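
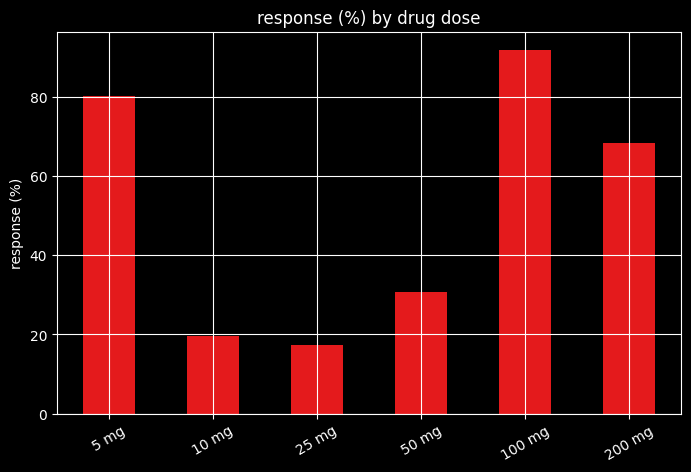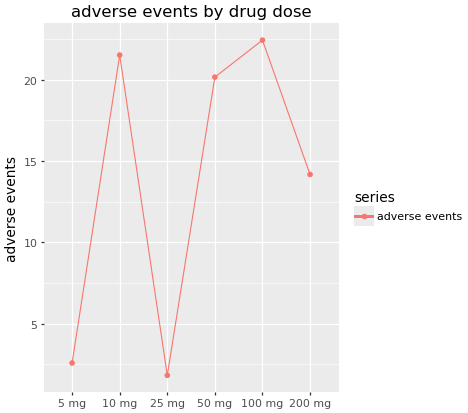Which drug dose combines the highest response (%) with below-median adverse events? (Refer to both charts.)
5 mg

Chart 2 median adverse events ≈ 15; below-median drug doses: 5 mg, 25 mg, 200 mg. Among those, 5 mg has the highest response (%) (≈ 80).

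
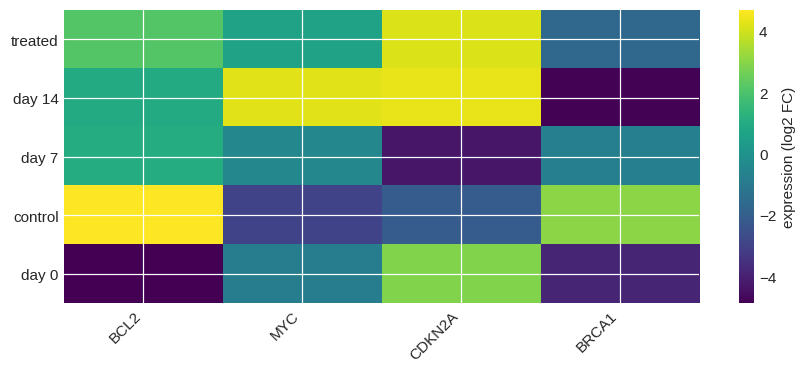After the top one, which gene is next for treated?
BCL2

Top 3 for treated: CDKN2A ≈ 4, BCL2 ≈ 2, MYC ≈ 1.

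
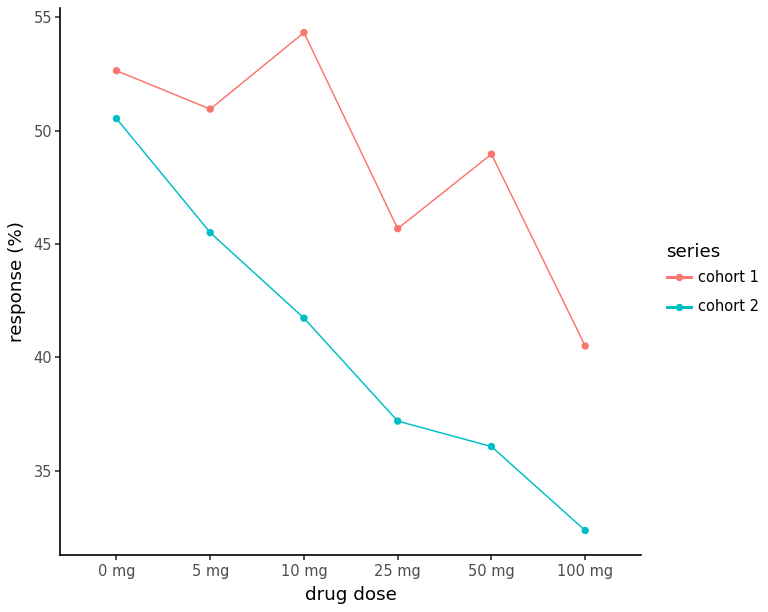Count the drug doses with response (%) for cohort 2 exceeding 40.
Above 40: 0 mg, 5 mg, 10 mg.

3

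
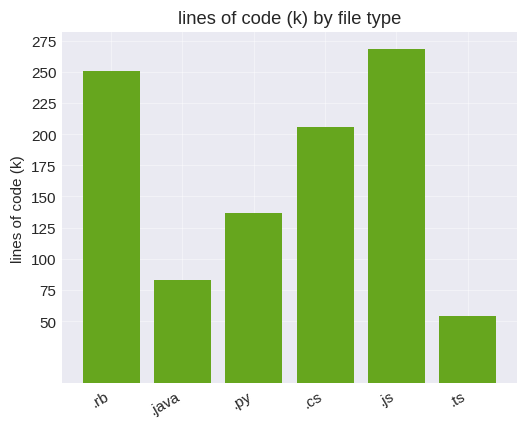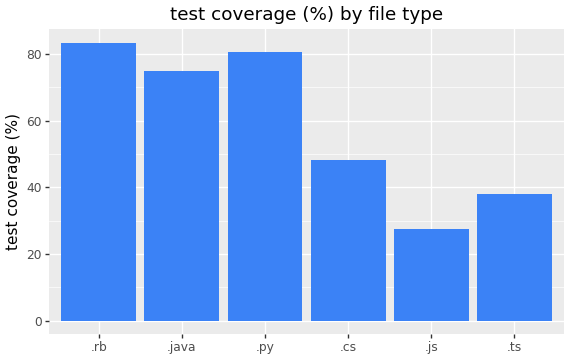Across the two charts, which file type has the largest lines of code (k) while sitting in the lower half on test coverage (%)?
Chart 2 median test coverage (%) ≈ 60; below-median file types: .cs, .js, .ts. Among those, .js has the highest lines of code (k) (≈ 275).

.js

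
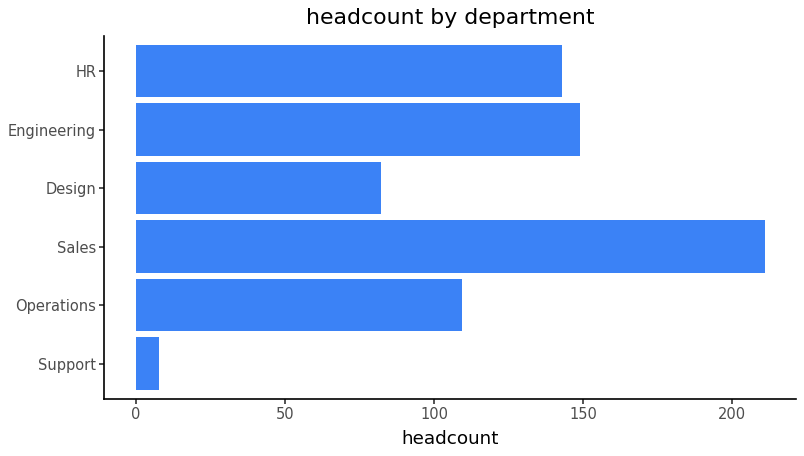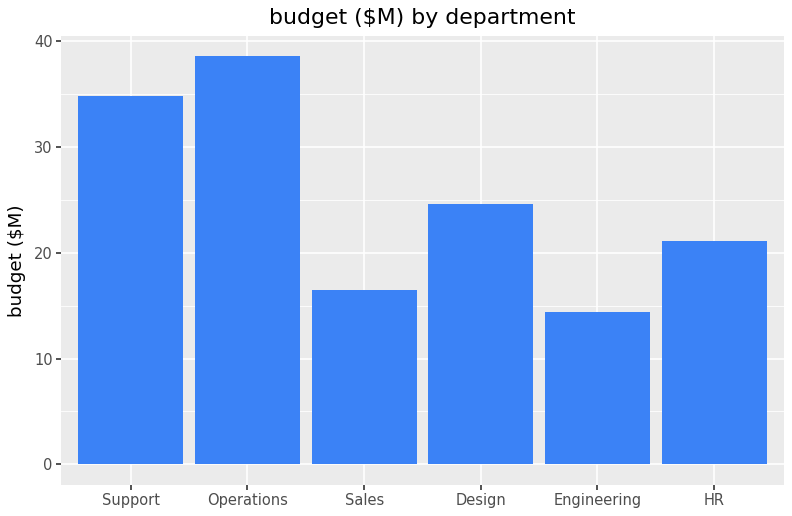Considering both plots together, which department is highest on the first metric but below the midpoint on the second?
Sales

Chart 2 median budget ($M) ≈ 25; below-median departments: Sales, Engineering, HR. Among those, Sales has the highest headcount (≈ 220).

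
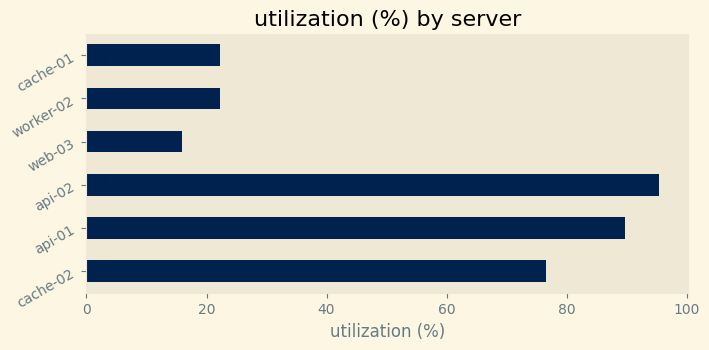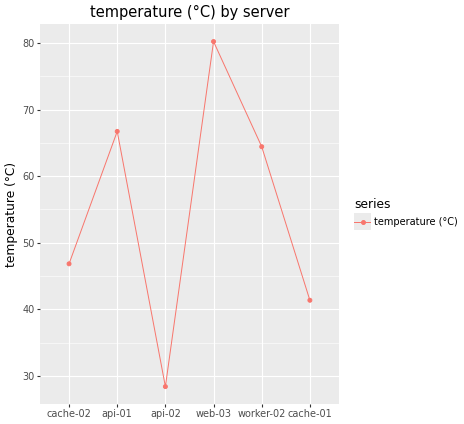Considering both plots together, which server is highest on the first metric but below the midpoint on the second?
Chart 2 median temperature (°C) ≈ 60; below-median servers: cache-02, api-02, cache-01. Among those, api-02 has the highest utilization (%) (≈ 100).

api-02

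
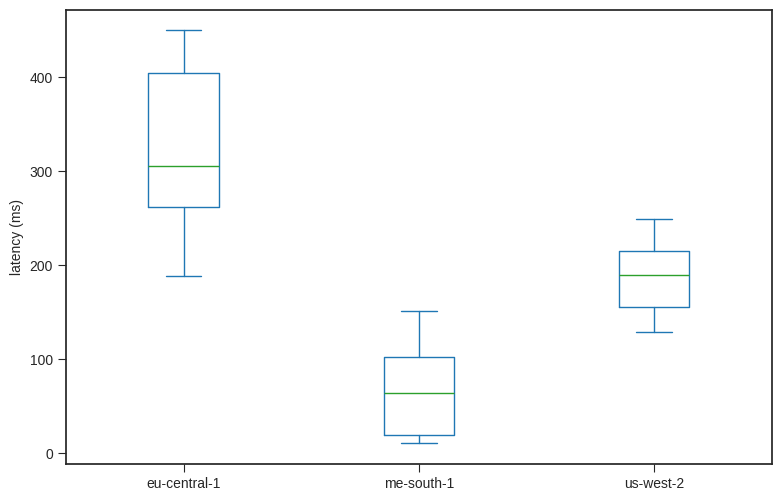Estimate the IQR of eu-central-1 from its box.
Q3 ≈ 400, Q1 ≈ 250; IQR ≈ 150.

≈ 150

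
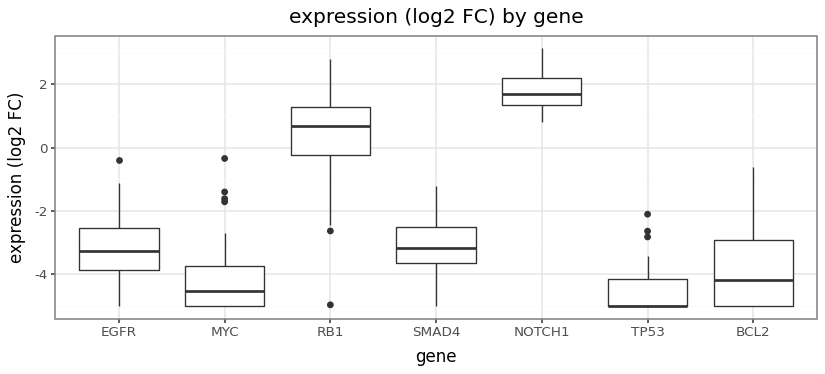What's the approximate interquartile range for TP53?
≈ 1

Q3 ≈ -4, Q1 ≈ -5; IQR ≈ 1.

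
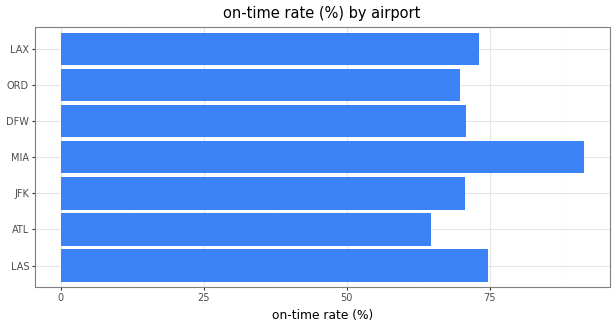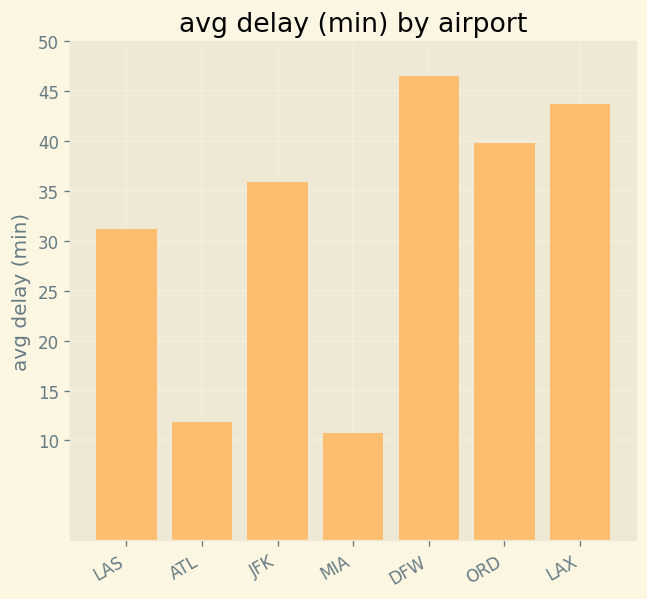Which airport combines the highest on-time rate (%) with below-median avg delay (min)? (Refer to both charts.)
MIA

Chart 2 median avg delay (min) ≈ 35; below-median airports: LAS, ATL, MIA. Among those, MIA has the highest on-time rate (%) (≈ 90).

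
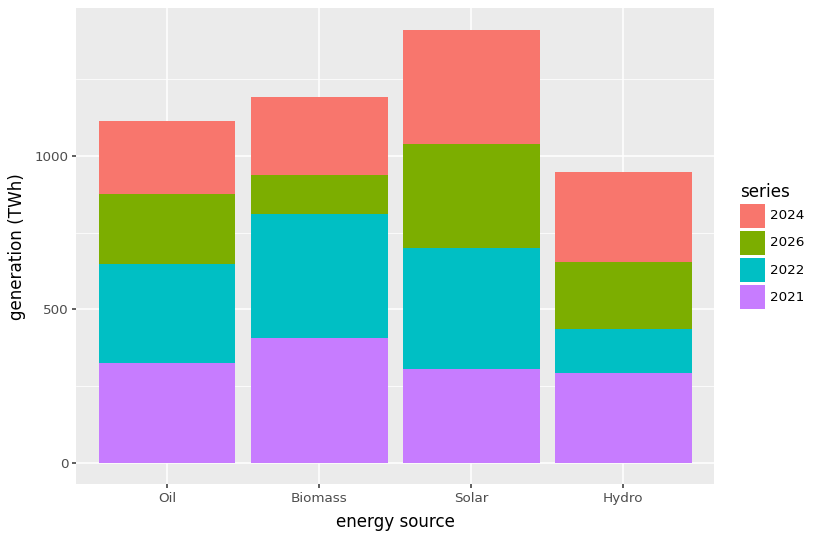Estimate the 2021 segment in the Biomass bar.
2021 top ≈ 400, bottom ≈ 0; segment ≈ 400.

≈ 400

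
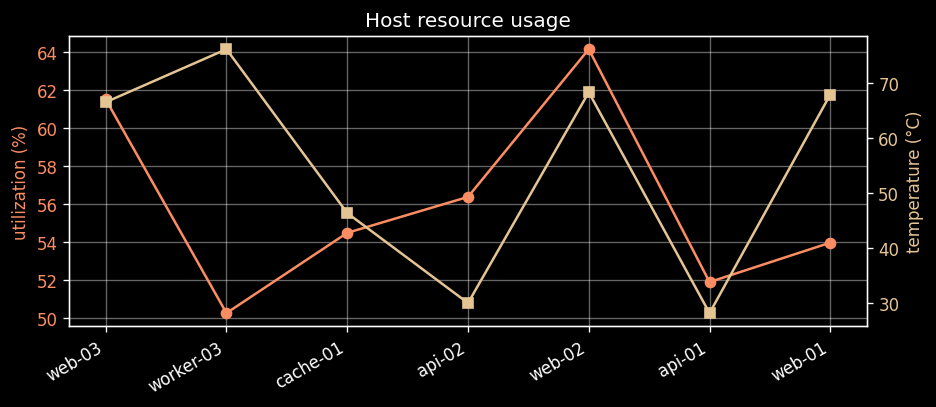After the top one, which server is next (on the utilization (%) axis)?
web-03

Top 3 (on the utilization (%) axis): web-02 ≈ 64, web-03 ≈ 62, api-02 ≈ 56.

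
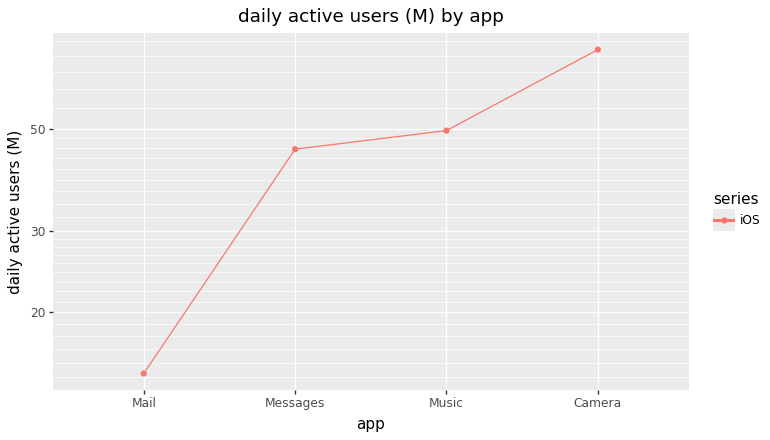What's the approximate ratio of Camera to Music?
≈ 1.5×

Camera ≈ 75, Music ≈ 50; 75/50 ≈ 1.5.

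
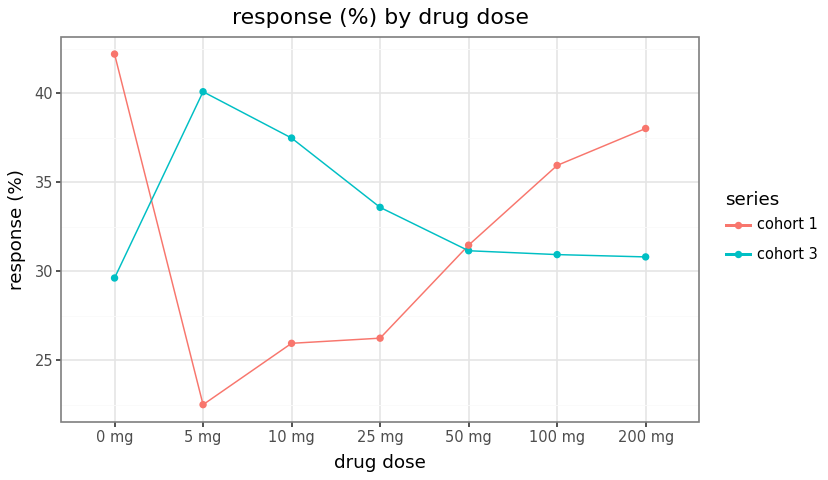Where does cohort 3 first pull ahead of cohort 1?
5 mg

0 mg: cohort 3 ≈ 30 vs cohort 1 ≈ 42 (not yet); 5 mg: cohort 3 ≈ 40 vs cohort 1 ≈ 22 (first crossover).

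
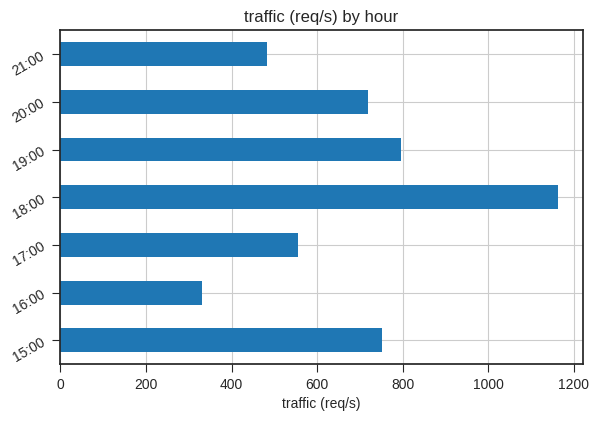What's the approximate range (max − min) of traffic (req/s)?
Max 18:00 ≈ 1200, min 16:00 ≈ 300; range ≈ 900.

≈ 900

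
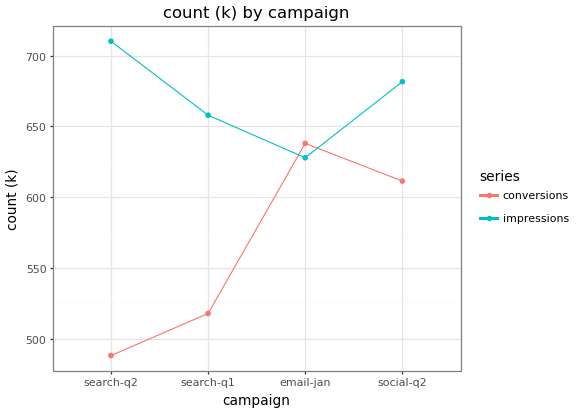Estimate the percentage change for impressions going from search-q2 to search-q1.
≈ -8.3%

search-q2 ≈ 720, search-q1 ≈ 660; (660 − 720) / 720 ≈ -8.3%.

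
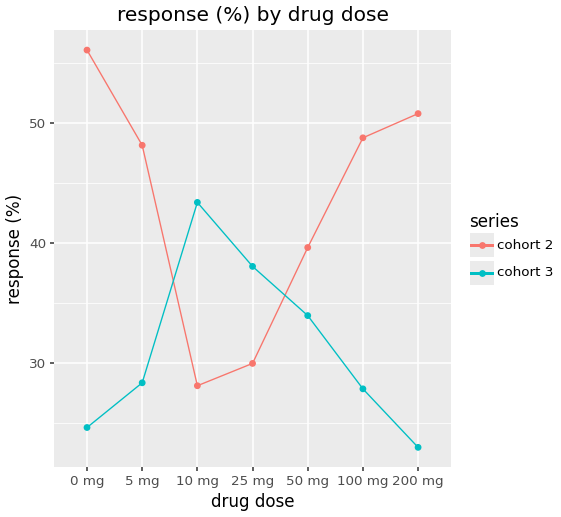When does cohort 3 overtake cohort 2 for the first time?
10 mg

5 mg: cohort 3 ≈ 30 vs cohort 2 ≈ 50 (not yet); 10 mg: cohort 3 ≈ 45 vs cohort 2 ≈ 30 (first crossover).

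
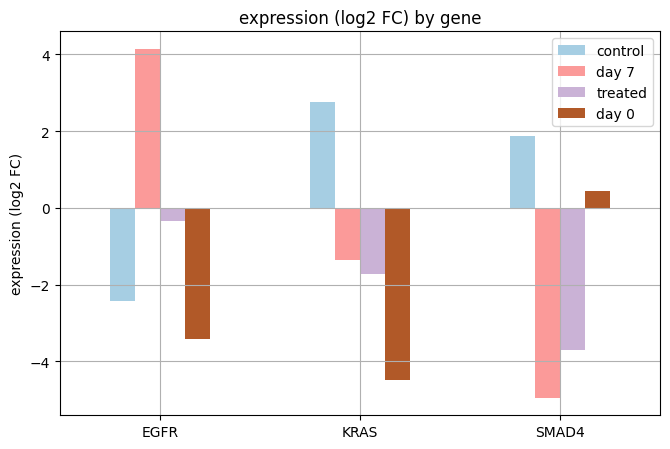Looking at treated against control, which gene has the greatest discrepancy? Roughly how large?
SMAD4, ≈ 6 log2 FC

SMAD4: treated ≈ -4, control ≈ 2 → gap ≈ 6. Next-largest (KRAS) is only ≈ 5.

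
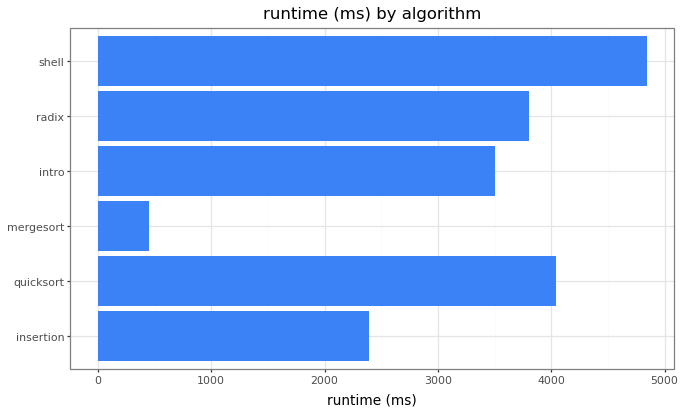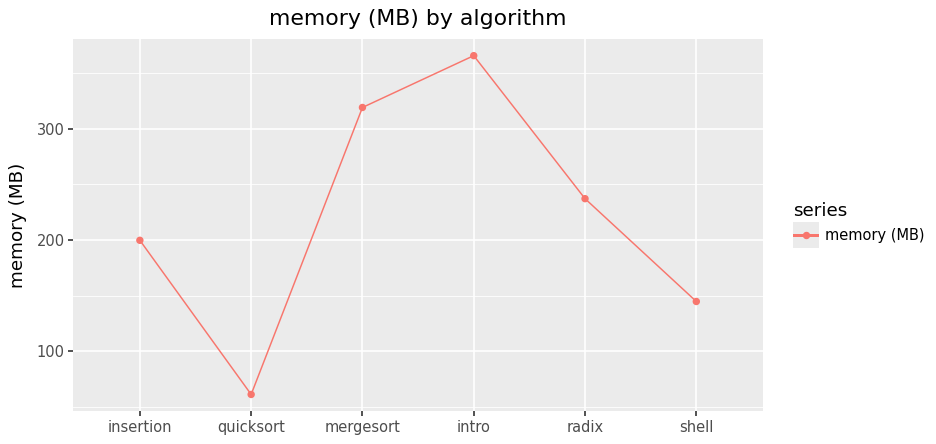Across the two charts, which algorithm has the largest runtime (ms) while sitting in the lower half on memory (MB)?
Chart 2 median memory (MB) ≈ 200; below-median algorithms: insertion, quicksort, shell. Among those, shell has the highest runtime (ms) (≈ 5000).

shell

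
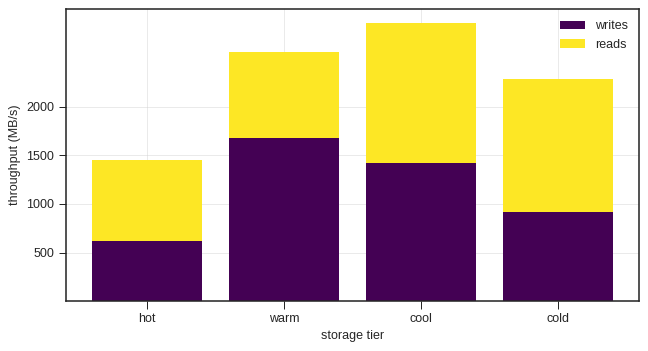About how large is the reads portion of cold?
reads top ≈ 2500, bottom ≈ 1000; segment ≈ 1500.

≈ 1500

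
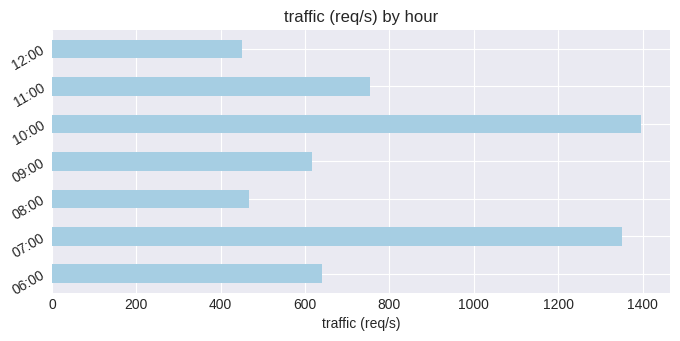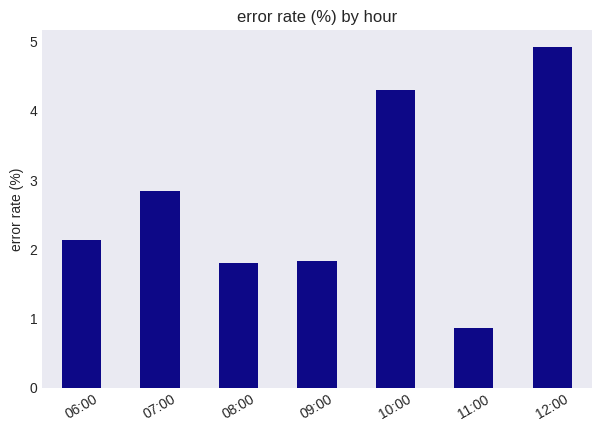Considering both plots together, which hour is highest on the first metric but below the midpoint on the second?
Chart 2 median error rate (%) ≈ 2; below-median hours: 08:00, 09:00, 11:00. Among those, 11:00 has the highest traffic (req/s) (≈ 800).

11:00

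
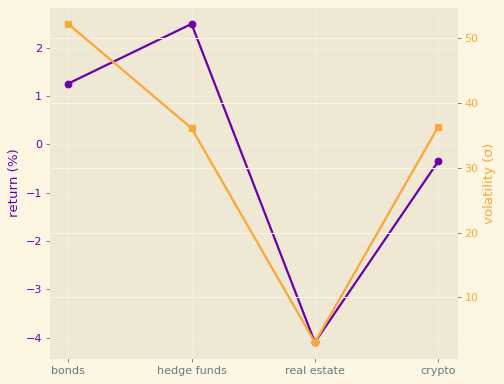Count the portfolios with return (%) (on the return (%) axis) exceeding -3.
3

Above -3: bonds, hedge funds, crypto.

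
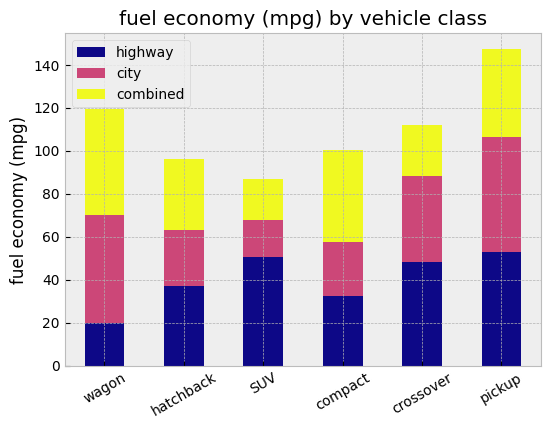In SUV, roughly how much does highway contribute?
highway top ≈ 60, bottom ≈ 0; segment ≈ 60.

≈ 60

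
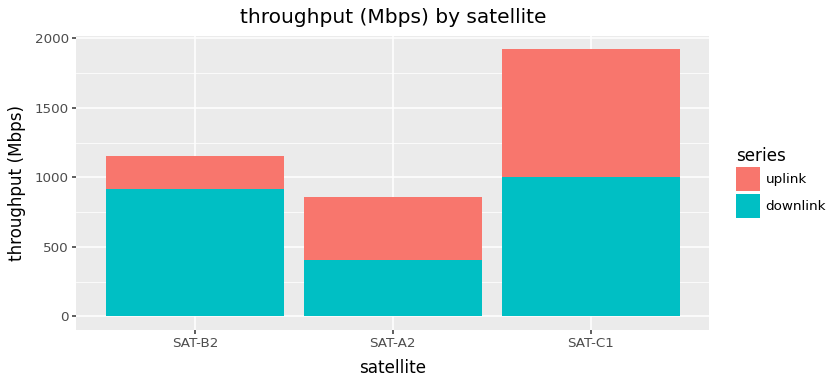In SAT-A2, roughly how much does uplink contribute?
≈ 400

uplink top ≈ 800, bottom ≈ 400; segment ≈ 400.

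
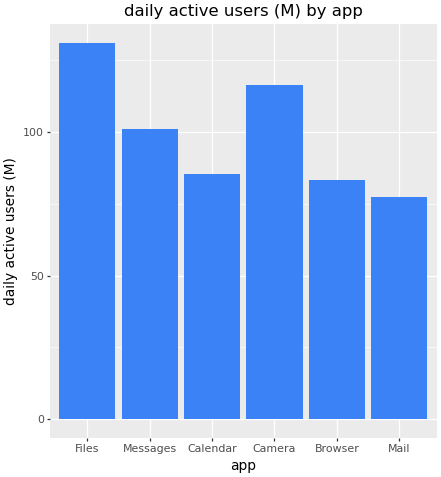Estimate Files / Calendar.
Files ≈ 140, Calendar ≈ 80; 140/80 ≈ 1.75.

≈ 1.75×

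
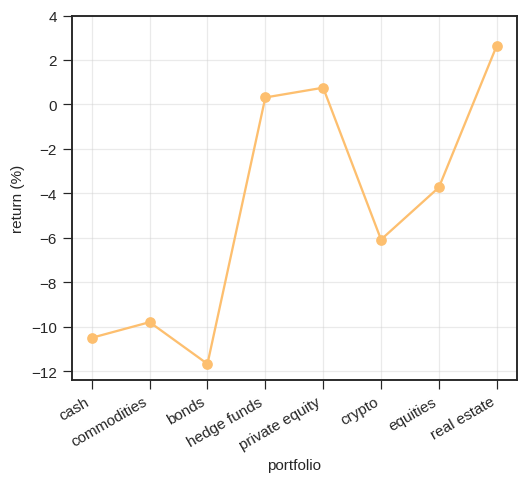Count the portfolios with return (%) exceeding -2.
Above -2: hedge funds, private equity, real estate.

3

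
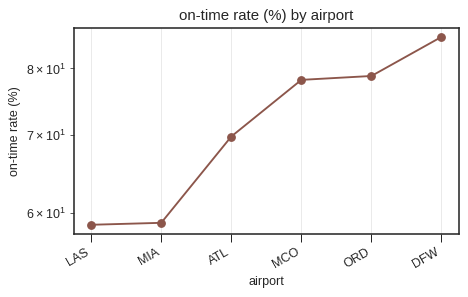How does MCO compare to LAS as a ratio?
≈ 1.33×

MCO ≈ 80, LAS ≈ 60; 80/60 ≈ 1.33.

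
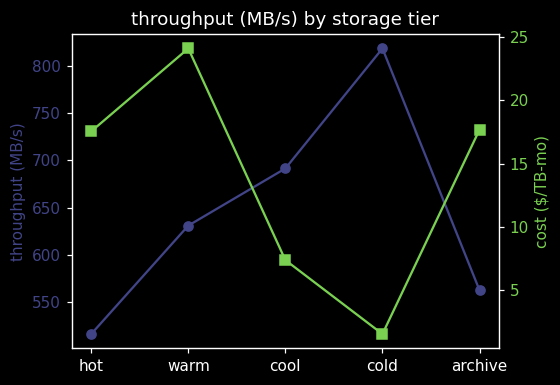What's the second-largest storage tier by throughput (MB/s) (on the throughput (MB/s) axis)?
cool

Top 3 (on the throughput (MB/s) axis): cold ≈ 800, cool ≈ 700, warm ≈ 650.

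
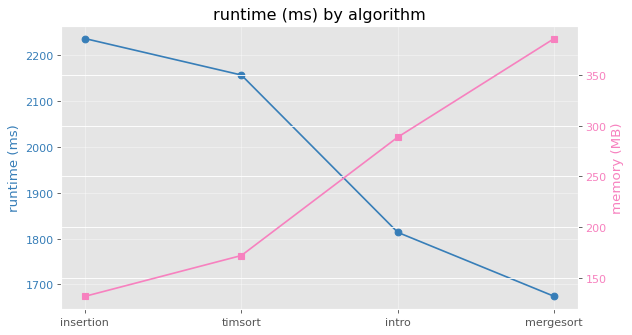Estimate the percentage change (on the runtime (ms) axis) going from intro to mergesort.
intro ≈ 1800, mergesort ≈ 1650; (1650 − 1800) / 1800 ≈ -8.3%.

≈ -8.3%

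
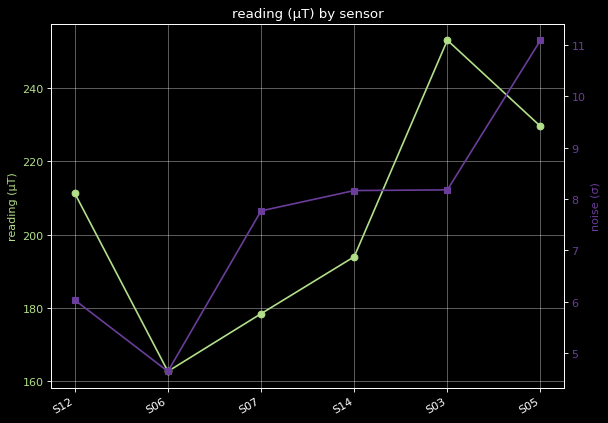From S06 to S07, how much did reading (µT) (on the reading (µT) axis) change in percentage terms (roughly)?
≈ +12.5%

S06 ≈ 160, S07 ≈ 180; (180 − 160) / 160 ≈ +12.5%.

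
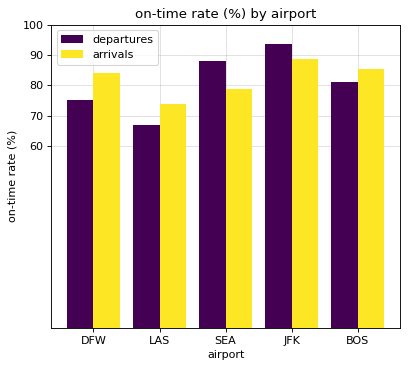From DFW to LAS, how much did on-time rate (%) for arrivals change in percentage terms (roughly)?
≈ -12.5%

DFW ≈ 80, LAS ≈ 70; (70 − 80) / 80 ≈ -12.5%.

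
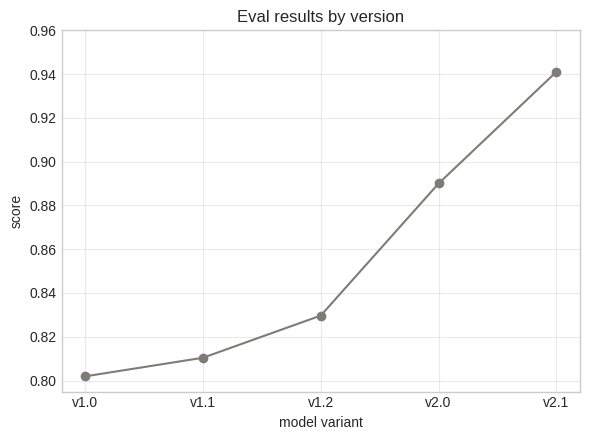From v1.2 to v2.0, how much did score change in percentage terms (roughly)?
v1.2 ≈ 0.82, v2.0 ≈ 0.90; (0.90 − 0.82) / 0.82 ≈ +9.8%.

≈ +9.8%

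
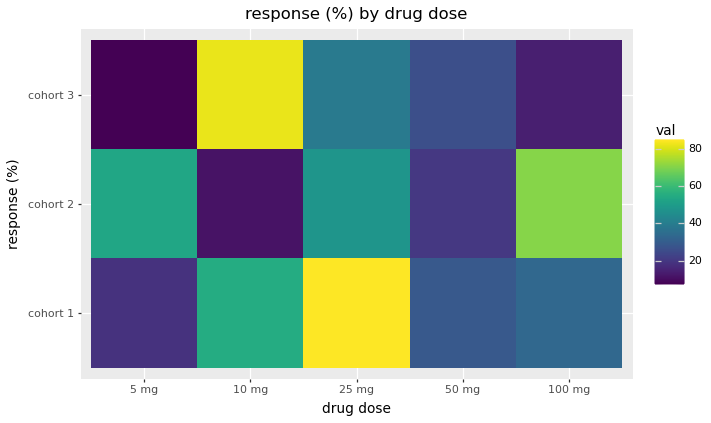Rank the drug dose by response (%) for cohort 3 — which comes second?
25 mg

Top 3 for cohort 3: 10 mg ≈ 80, 25 mg ≈ 40, 50 mg ≈ 30.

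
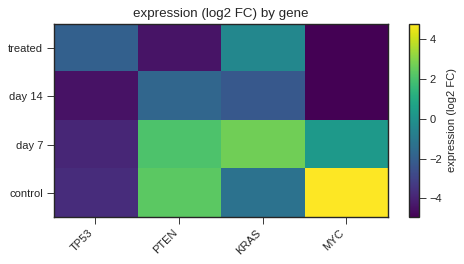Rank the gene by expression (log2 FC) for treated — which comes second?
TP53

Top 3 for treated: KRAS ≈ 0, TP53 ≈ -2, PTEN ≈ -4.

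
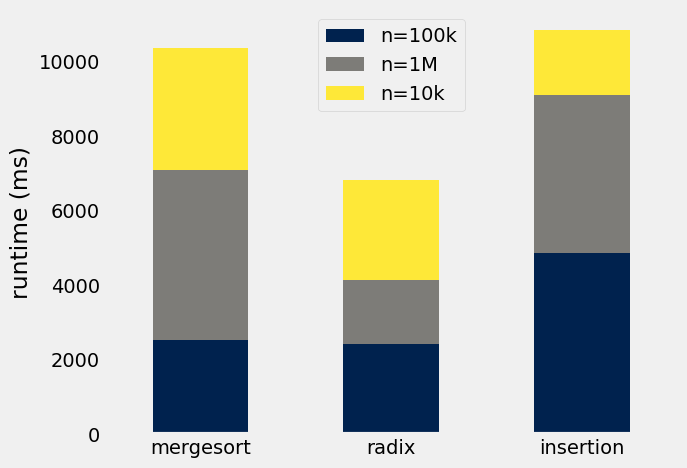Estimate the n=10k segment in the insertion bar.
n=10k top ≈ 11000, bottom ≈ 9000; segment ≈ 2000.

≈ 2000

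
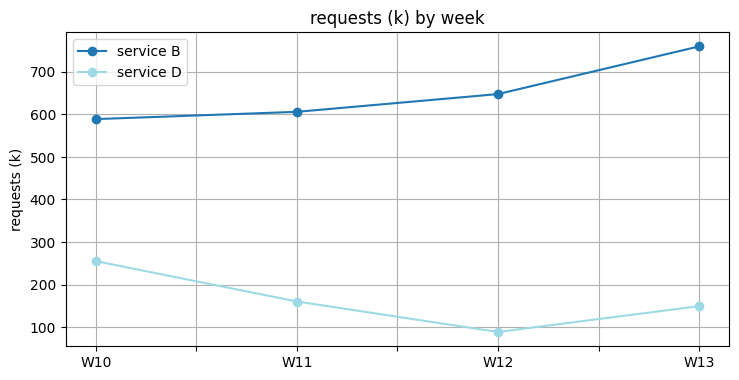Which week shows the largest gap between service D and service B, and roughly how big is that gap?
W13, ≈ 700 k

W13: service D ≈ 100, service B ≈ 800 → gap ≈ 700. Next-largest (W12) is only ≈ 500.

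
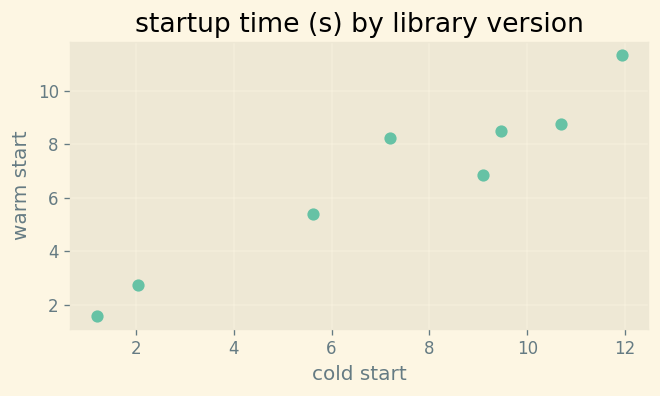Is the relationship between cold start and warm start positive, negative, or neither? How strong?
positive, strong

Points are positively correlated; strong (|r| ≈ 1.0).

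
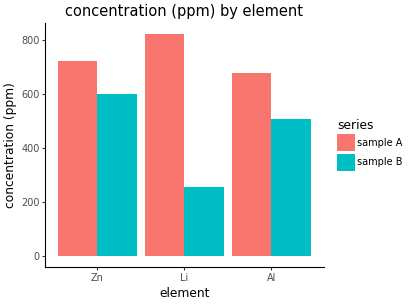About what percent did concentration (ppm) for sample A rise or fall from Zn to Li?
Zn ≈ 700, Li ≈ 800; (800 − 700) / 700 ≈ +14.3%.

≈ +14.3%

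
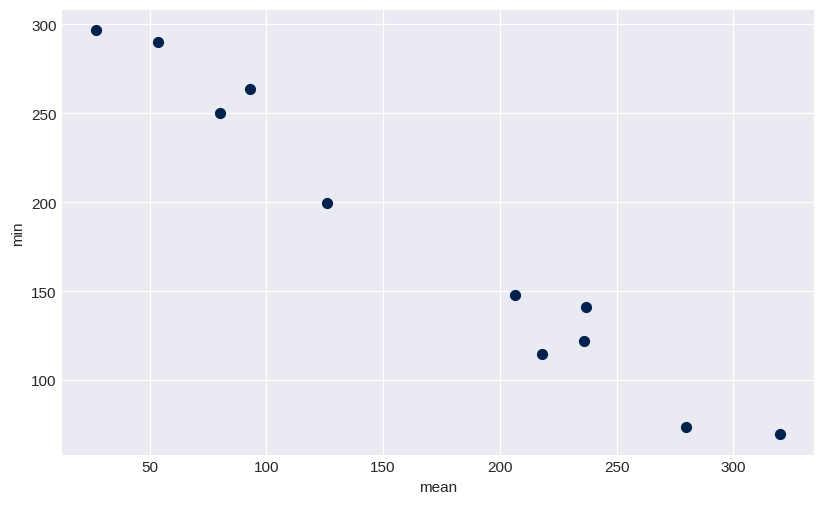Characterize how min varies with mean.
Points are negatively correlated; strong (|r| ≈ 1.0).

negative, strong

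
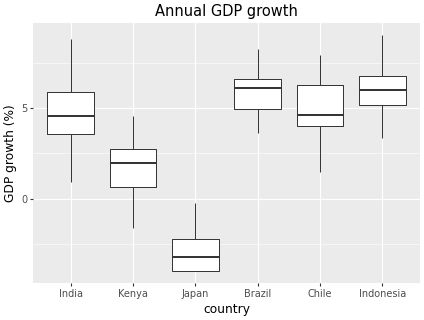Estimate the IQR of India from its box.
Q3 ≈ 6, Q1 ≈ 4; IQR ≈ 2.

≈ 2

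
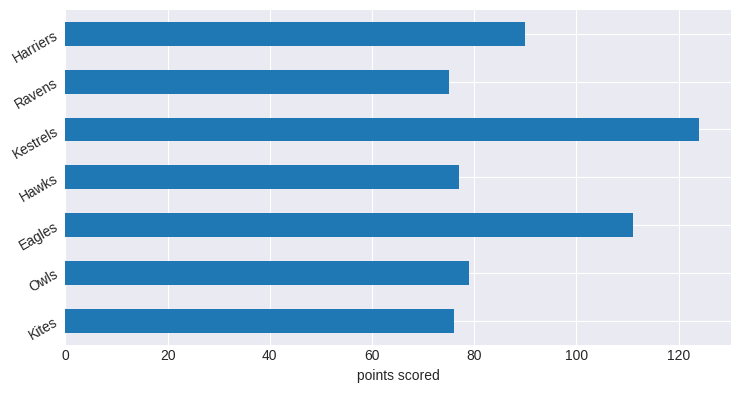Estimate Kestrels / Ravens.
Kestrels ≈ 120, Ravens ≈ 80; 120/80 ≈ 1.5.

≈ 1.5×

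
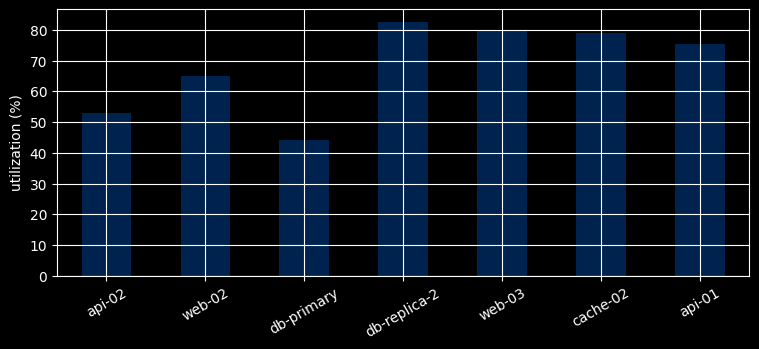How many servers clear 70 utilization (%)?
4

Above 70: db-replica-2, web-03, cache-02, api-01.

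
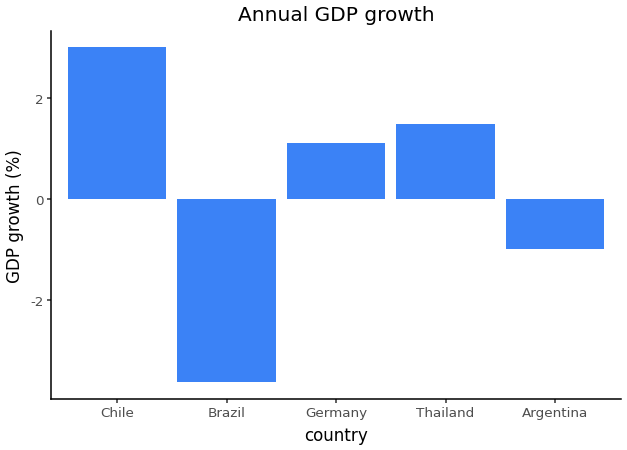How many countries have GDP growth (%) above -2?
Above -2: Chile, Germany, Thailand, Argentina.

4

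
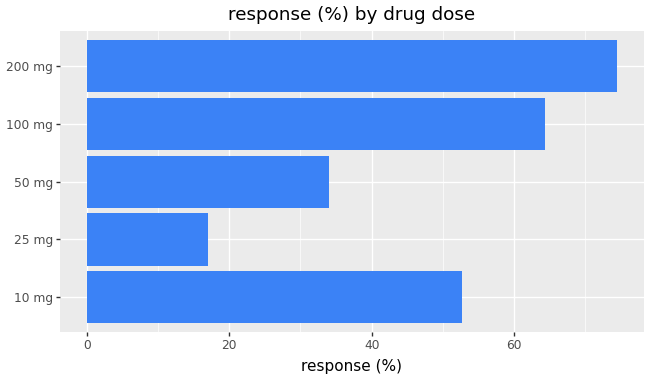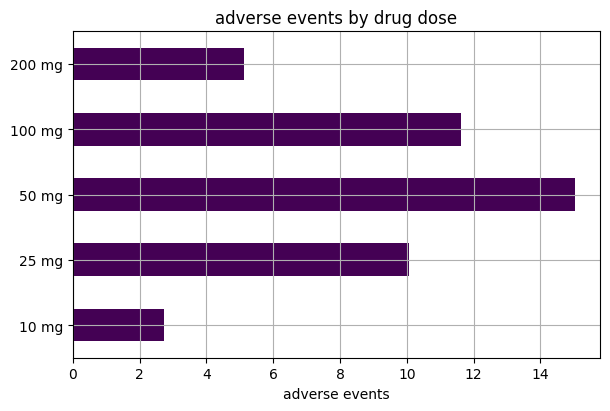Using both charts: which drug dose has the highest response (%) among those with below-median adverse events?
200 mg

Chart 2 median adverse events ≈ 10; below-median drug doses: 10 mg, 200 mg. Among those, 200 mg has the highest response (%) (≈ 70).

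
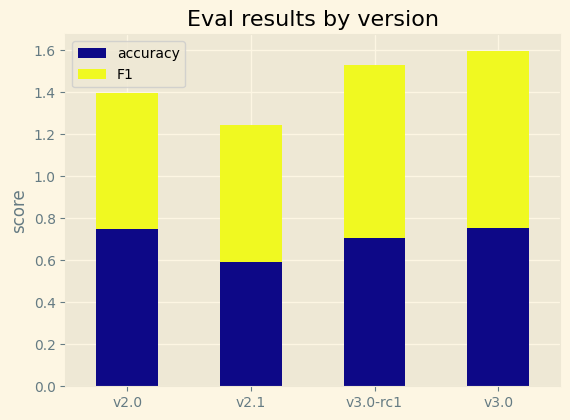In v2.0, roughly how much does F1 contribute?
F1 top ≈ 1.4, bottom ≈ 0.8; segment ≈ 0.6.

≈ 0.6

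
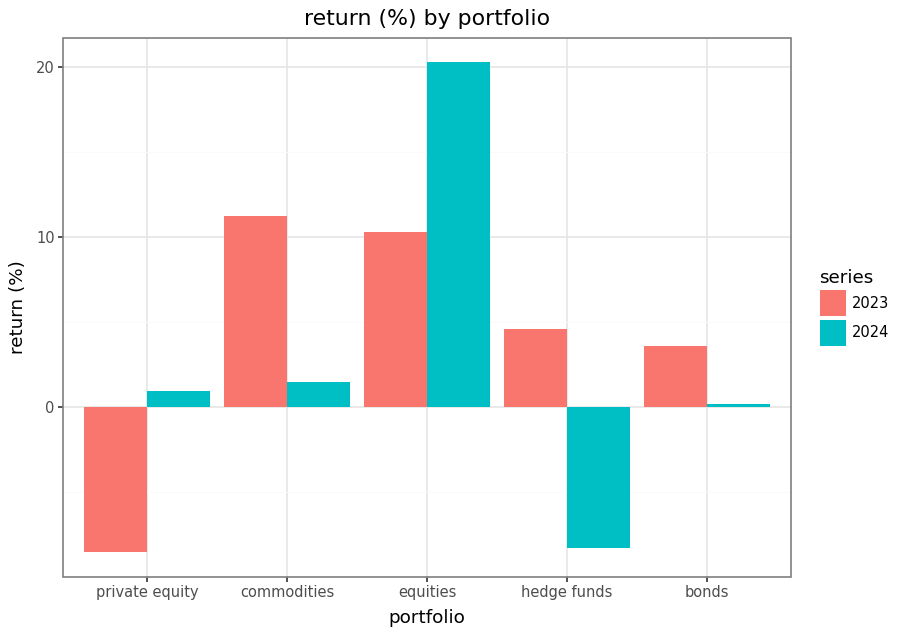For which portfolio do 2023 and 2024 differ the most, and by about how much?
hedge funds: 2023 ≈ 5, 2024 ≈ -10 → gap ≈ 15. Next-largest (equities) is only ≈ 10.

hedge funds, ≈ 15 %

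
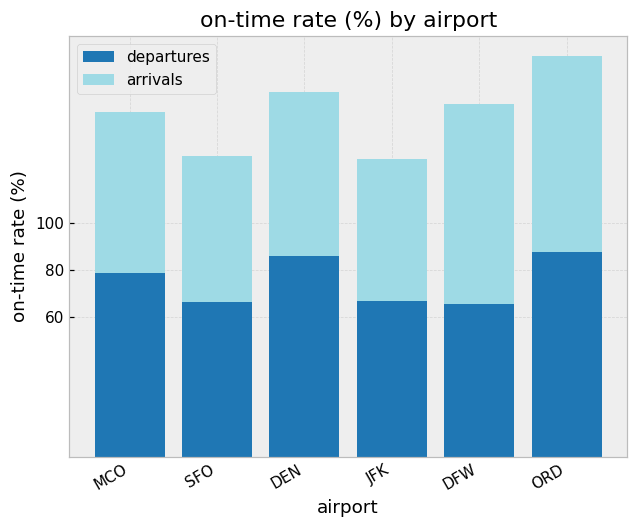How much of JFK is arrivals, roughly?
arrivals top ≈ 120, bottom ≈ 60; segment ≈ 60.

≈ 60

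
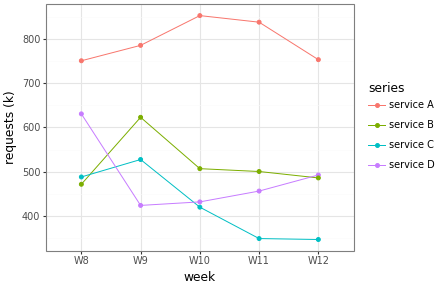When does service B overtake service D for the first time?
W8: service B ≈ 450 vs service D ≈ 650 (not yet); W9: service B ≈ 600 vs service D ≈ 400 (first crossover).

W9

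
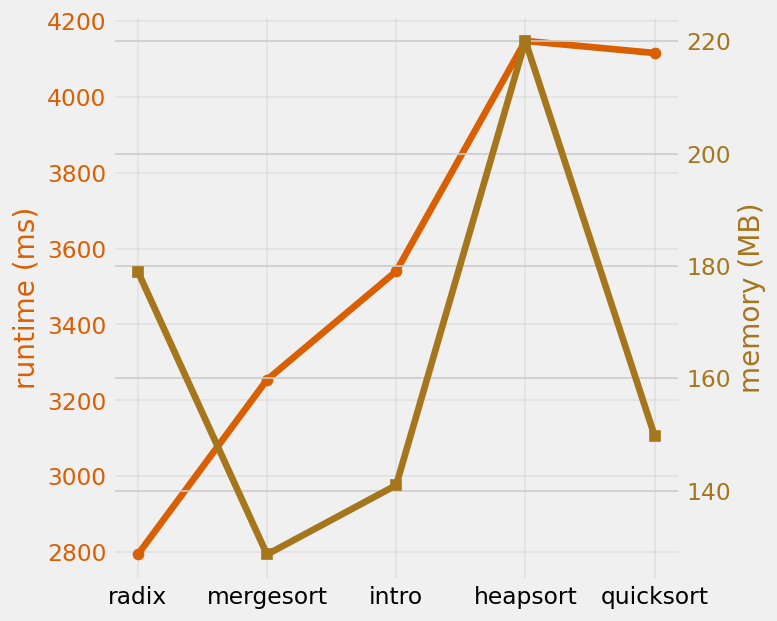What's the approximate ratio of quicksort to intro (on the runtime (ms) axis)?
≈ 1.17×

quicksort ≈ 4200, intro ≈ 3600; 4200/3600 ≈ 1.17.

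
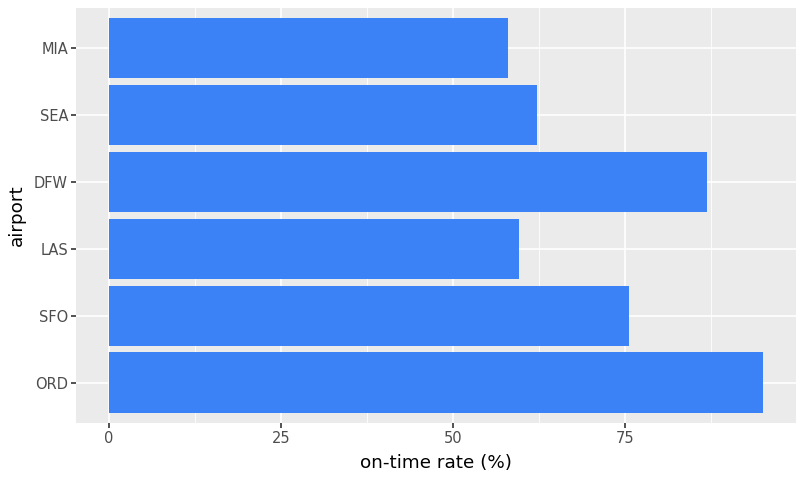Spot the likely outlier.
ORD ≈ 100; the rest sit between ≈ 60 and ≈ 90.

ORD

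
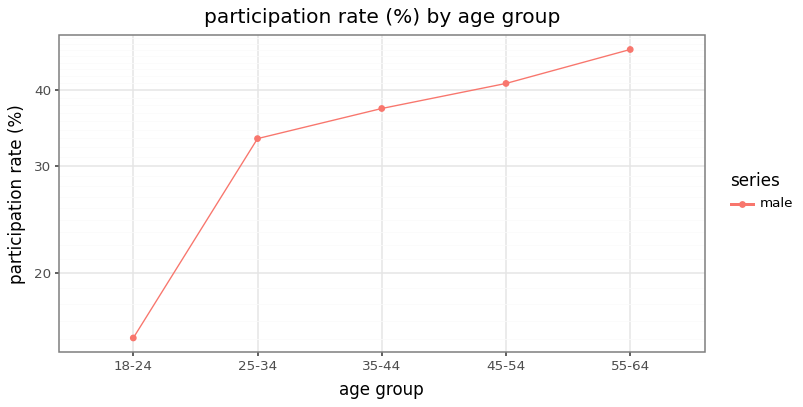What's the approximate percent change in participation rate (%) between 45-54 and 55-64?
45-54 ≈ 40, 55-64 ≈ 45; (45 − 40) / 40 ≈ +12.5%.

≈ +12.5%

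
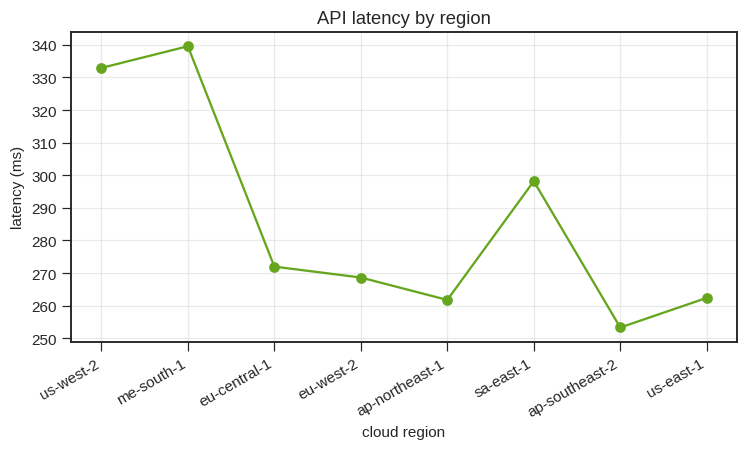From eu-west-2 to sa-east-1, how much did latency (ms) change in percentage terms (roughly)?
eu-west-2 ≈ 270, sa-east-1 ≈ 300; (300 − 270) / 270 ≈ +11.1%.

≈ +11.1%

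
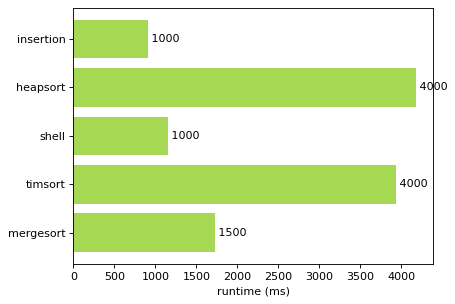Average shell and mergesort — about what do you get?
(1000 + 1500) / 2 ≈ 1250.

≈ 1250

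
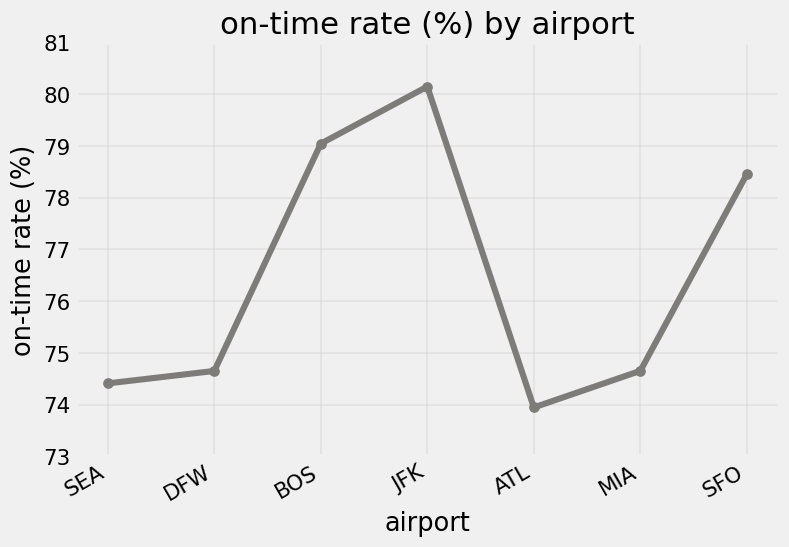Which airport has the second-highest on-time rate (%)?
BOS

Top 3: JFK ≈ 80, BOS ≈ 79, SFO ≈ 78.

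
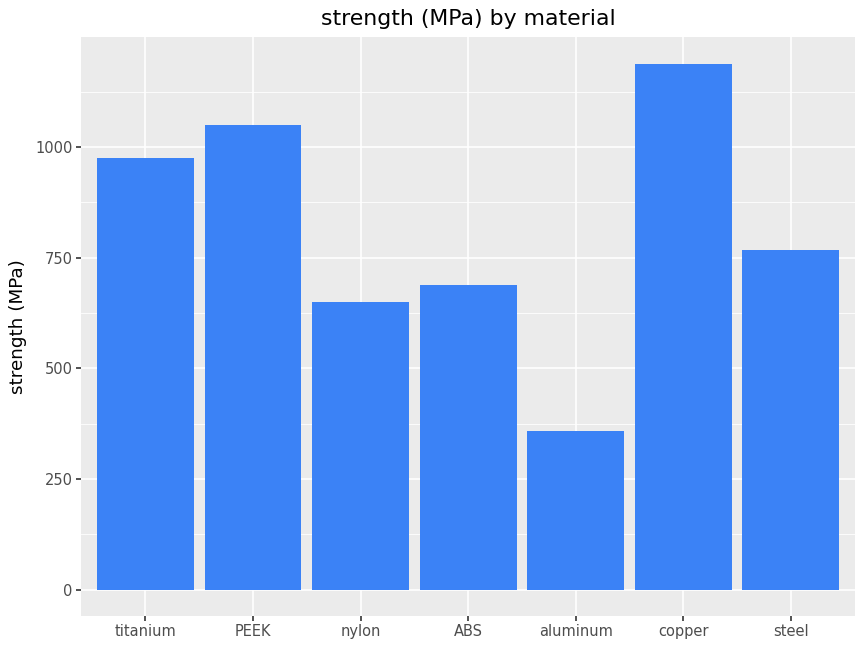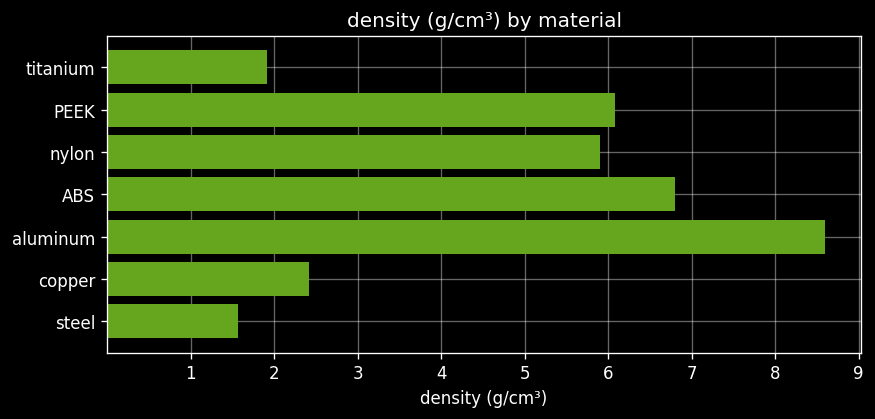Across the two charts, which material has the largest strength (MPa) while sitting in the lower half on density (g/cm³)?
Chart 2 median density (g/cm³) ≈ 6; below-median materials: titanium, copper, steel. Among those, copper has the highest strength (MPa) (≈ 1200).

copper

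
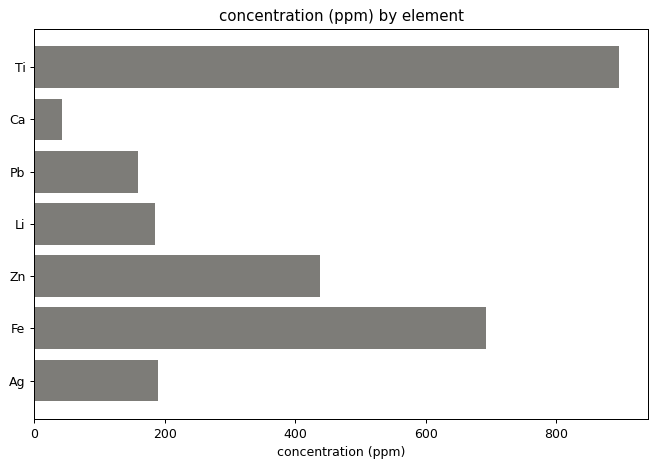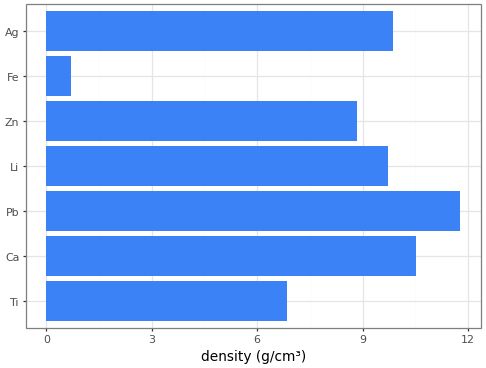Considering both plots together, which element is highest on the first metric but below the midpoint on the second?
Ti

Chart 2 median density (g/cm³) ≈ 10; below-median elements: Ti, Zn, Fe. Among those, Ti has the highest concentration (ppm) (≈ 900).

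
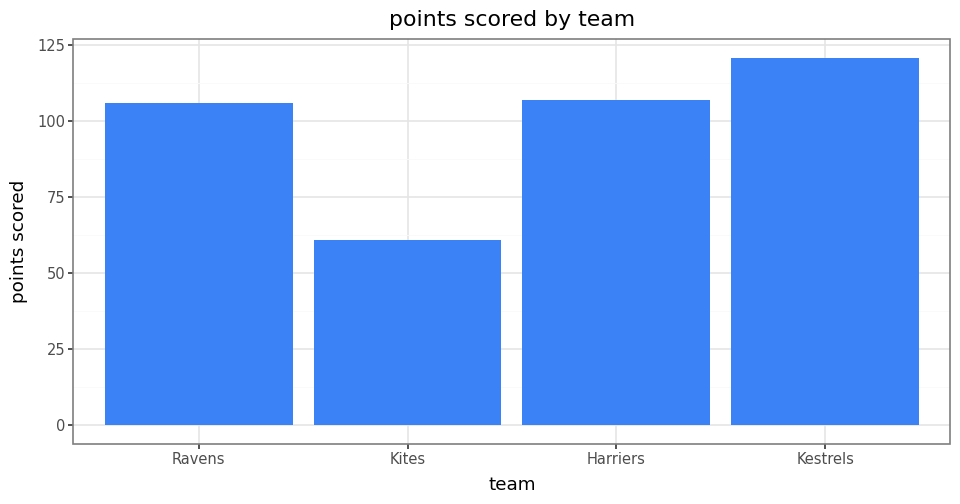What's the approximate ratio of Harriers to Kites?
Harriers ≈ 100, Kites ≈ 60; 100/60 ≈ 1.67.

≈ 1.67×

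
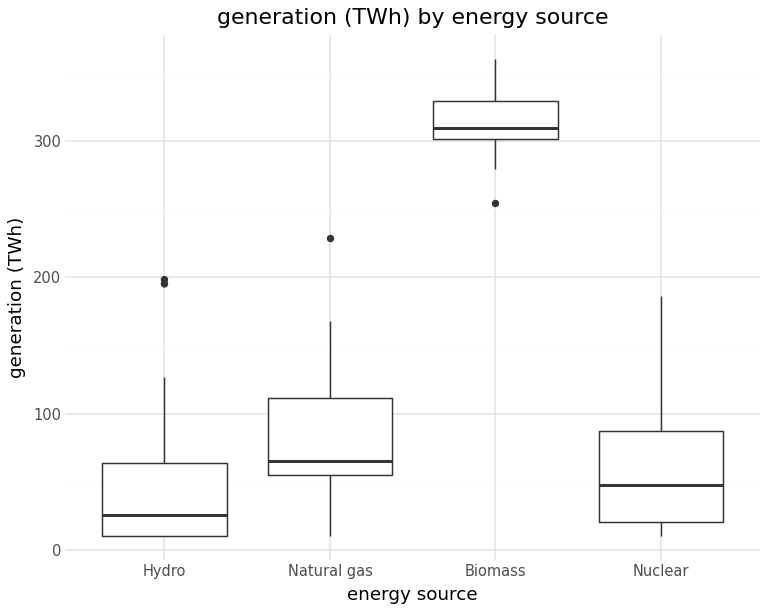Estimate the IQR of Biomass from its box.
≈ 25

Q3 ≈ 325, Q1 ≈ 300; IQR ≈ 25.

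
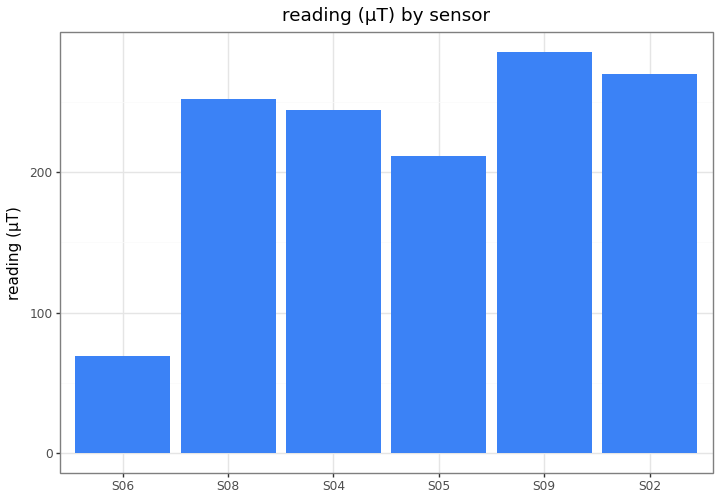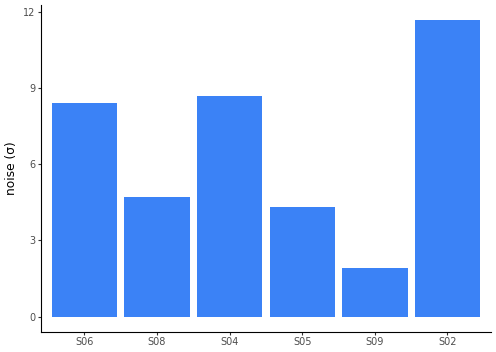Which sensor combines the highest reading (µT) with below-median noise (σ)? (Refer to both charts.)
Chart 2 median noise (σ) ≈ 6; below-median sensors: S08, S05, S09. Among those, S09 has the highest reading (µT) (≈ 300).

S09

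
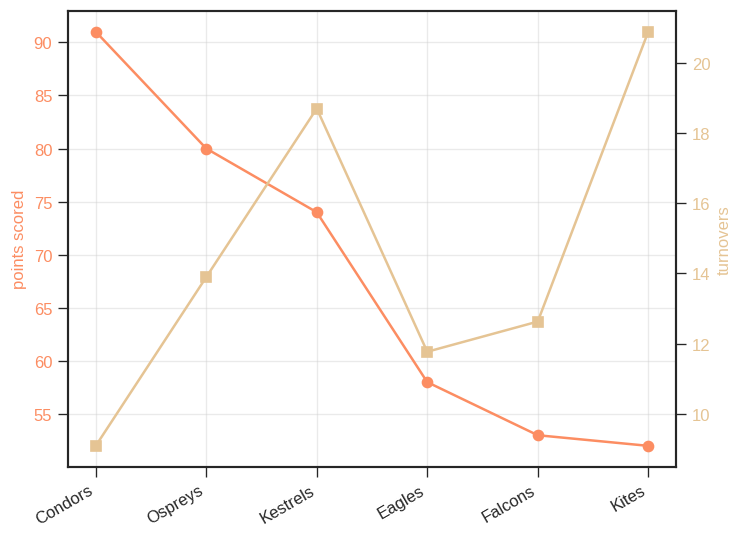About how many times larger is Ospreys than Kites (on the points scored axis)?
Ospreys ≈ 80, Kites ≈ 50; 80/50 ≈ 1.6.

≈ 1.6×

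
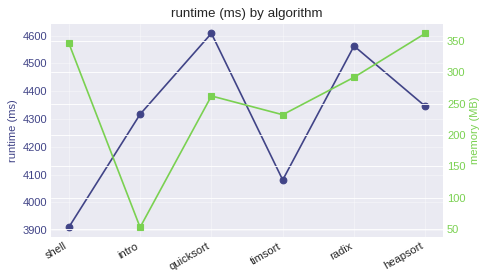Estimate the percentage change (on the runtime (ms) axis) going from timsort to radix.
≈ +12.2%

timsort ≈ 4100, radix ≈ 4600; (4600 − 4100) / 4100 ≈ +12.2%.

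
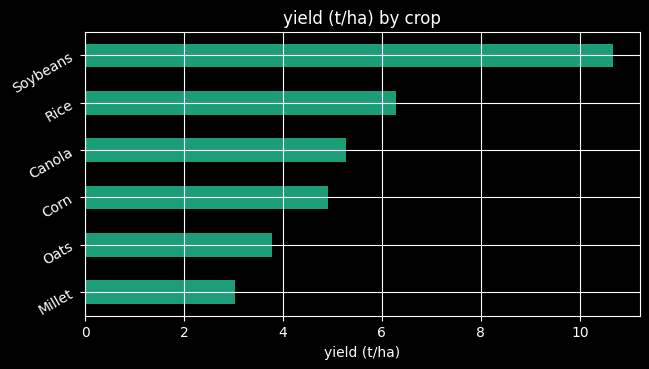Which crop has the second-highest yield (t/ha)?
Top 3: Soybeans ≈ 11, Rice ≈ 6, Canola ≈ 5.

Rice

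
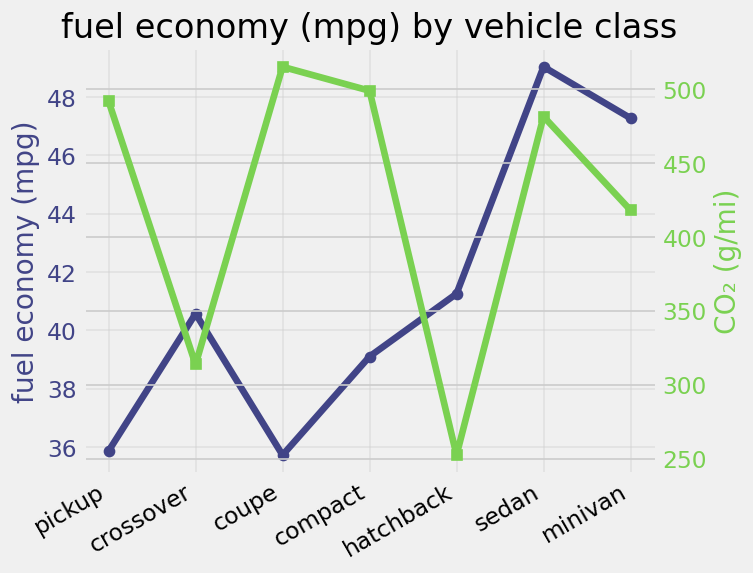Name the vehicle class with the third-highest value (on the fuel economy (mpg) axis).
Top 4 (on the fuel economy (mpg) axis): sedan ≈ 50, minivan ≈ 48, hatchback ≈ 42, crossover ≈ 40.

hatchback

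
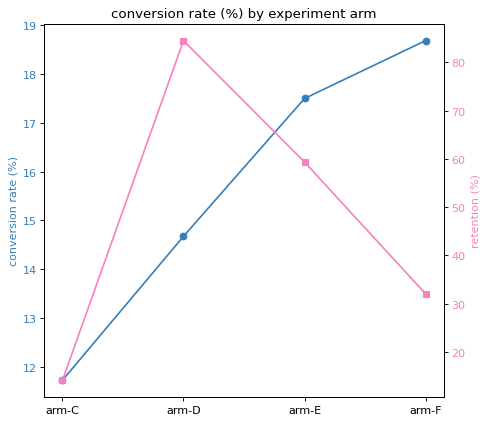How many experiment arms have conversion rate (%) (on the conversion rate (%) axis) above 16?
Above 16: arm-E, arm-F.

2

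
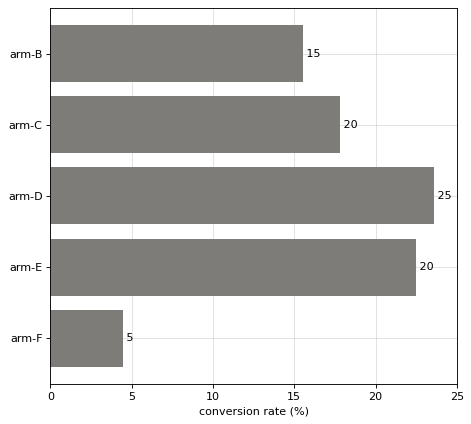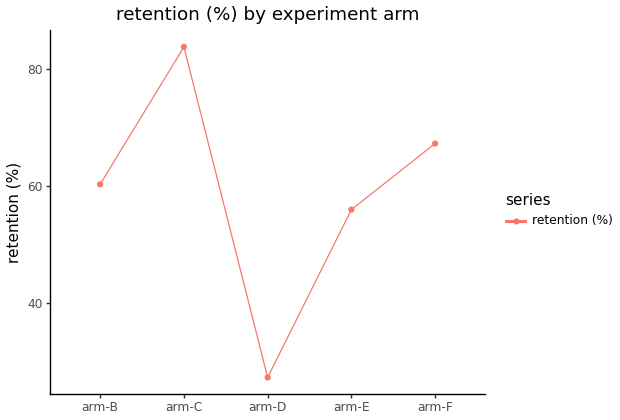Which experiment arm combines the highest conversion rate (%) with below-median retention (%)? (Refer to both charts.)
arm-D

Chart 2 median retention (%) ≈ 60; below-median experiment arms: arm-D, arm-E. Among those, arm-D has the highest conversion rate (%) (≈ 25).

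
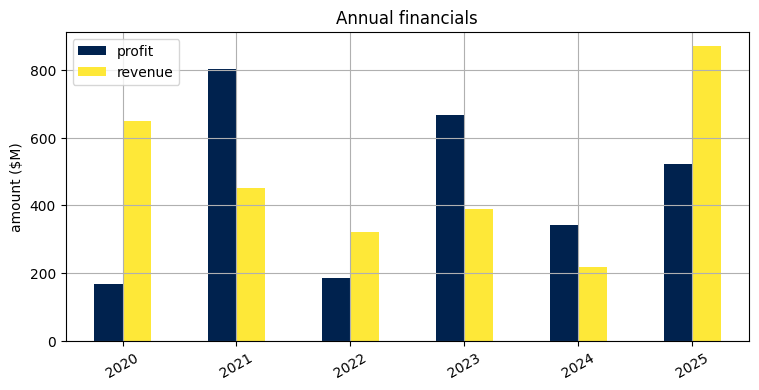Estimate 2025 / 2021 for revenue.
2025 ≈ 900, 2021 ≈ 500; 900/500 ≈ 1.8.

≈ 1.8×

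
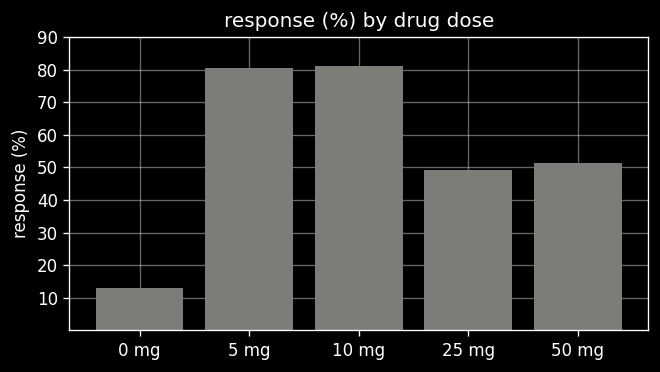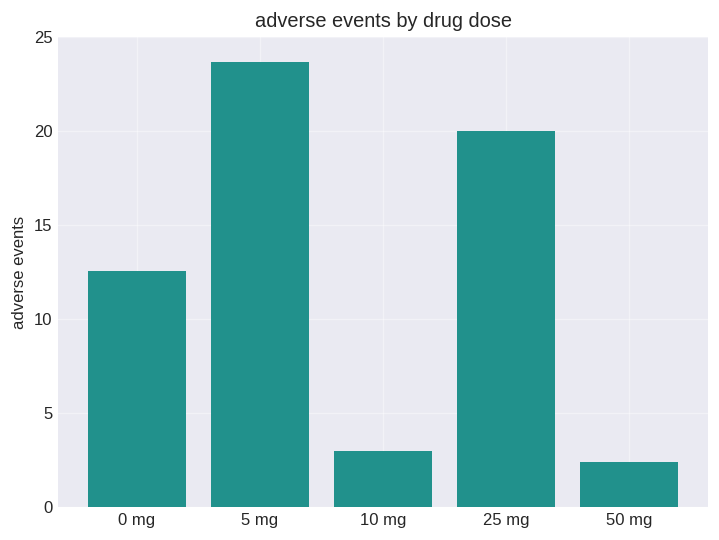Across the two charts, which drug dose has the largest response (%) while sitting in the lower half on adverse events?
10 mg

Chart 2 median adverse events ≈ 15; below-median drug doses: 10 mg, 50 mg. Among those, 10 mg has the highest response (%) (≈ 80).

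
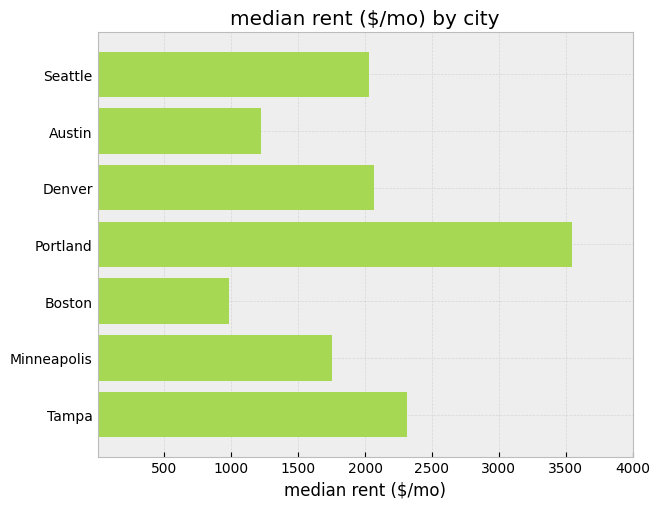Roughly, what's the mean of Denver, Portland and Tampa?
≈ 2667

(2000 + 3500 + 2500) / 3 ≈ 2667.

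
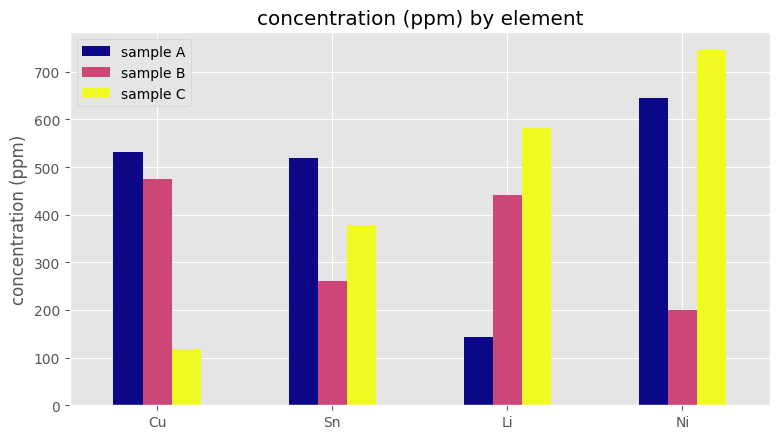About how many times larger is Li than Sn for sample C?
Li ≈ 600, Sn ≈ 400; 600/400 ≈ 1.5.

≈ 1.5×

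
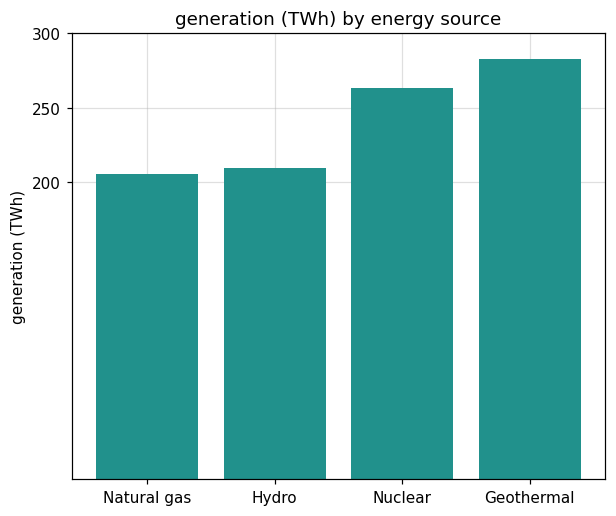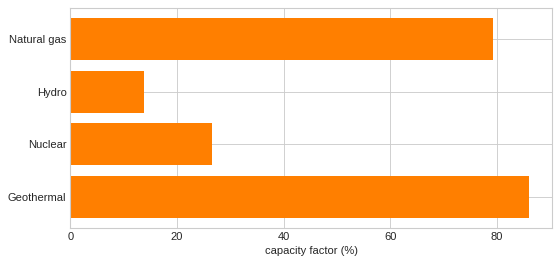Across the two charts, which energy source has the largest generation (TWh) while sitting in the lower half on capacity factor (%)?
Nuclear

Chart 2 median capacity factor (%) ≈ 50; below-median energy sources: Hydro, Nuclear. Among those, Nuclear has the highest generation (TWh) (≈ 250).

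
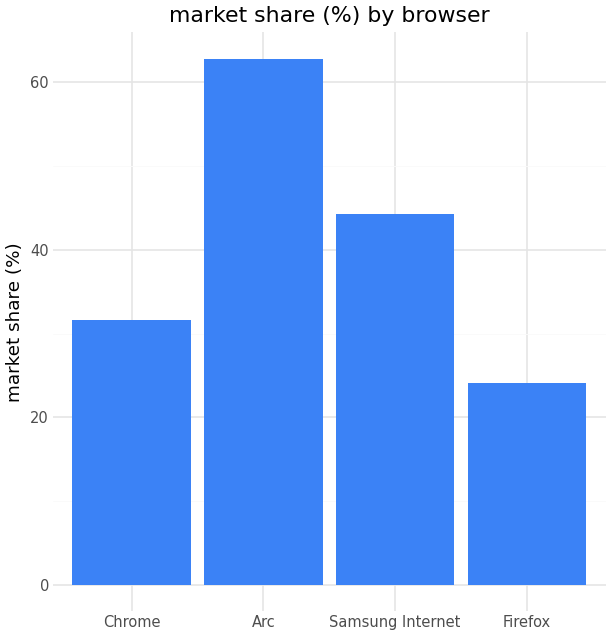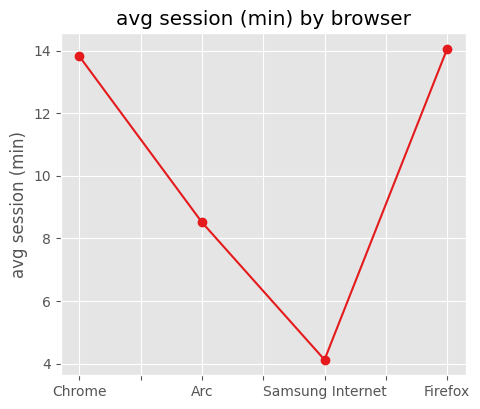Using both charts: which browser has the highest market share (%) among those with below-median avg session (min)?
Chart 2 median avg session (min) ≈ 12; below-median browsers: Arc, Samsung Internet. Among those, Arc has the highest market share (%) (≈ 60).

Arc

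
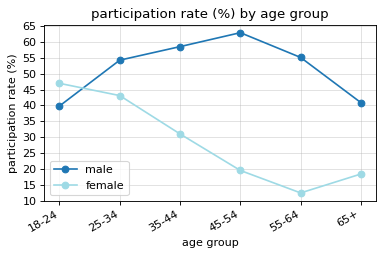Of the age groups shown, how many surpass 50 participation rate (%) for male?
4

Above 50: 25-34, 35-44, 45-54, 55-64.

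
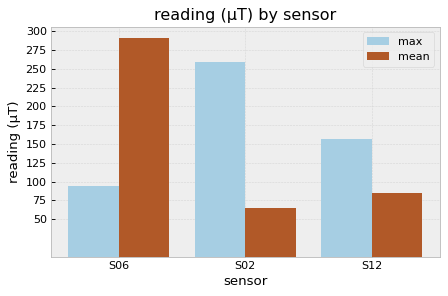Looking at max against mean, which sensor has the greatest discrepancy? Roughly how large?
S06, ≈ 200 µT

S06: max ≈ 100, mean ≈ 300 → gap ≈ 200. Next-largest (S02) is only ≈ 175.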